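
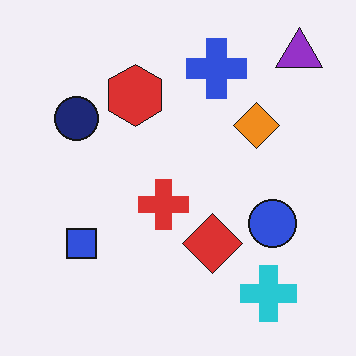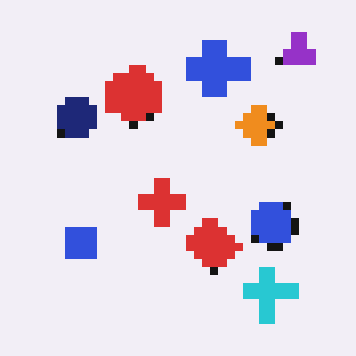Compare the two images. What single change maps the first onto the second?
It was moderately pixelated.

Shapes are reduced to large square blocks; fine edges and outlines are lost — a downscale-then-upscale (mosaic) effect.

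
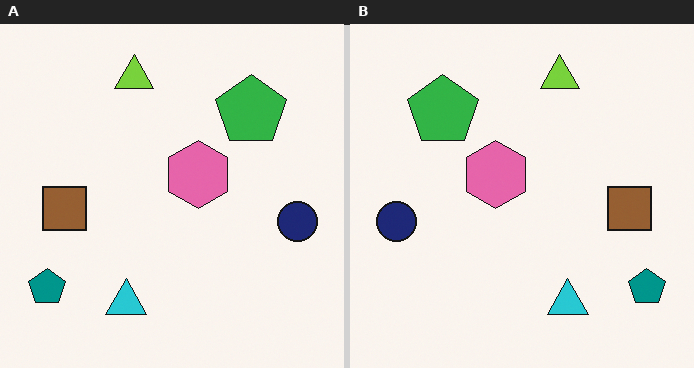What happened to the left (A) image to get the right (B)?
The image was flipped horizontally (left ↔ right).

The teal pentagon is in the bottom-left of the left (A) image and the bottom-right of the right (B) — shapes on opposite sides of the vertical midline have swapped in a mirror flip.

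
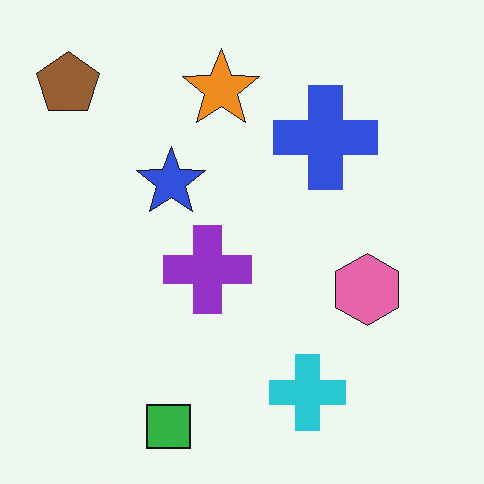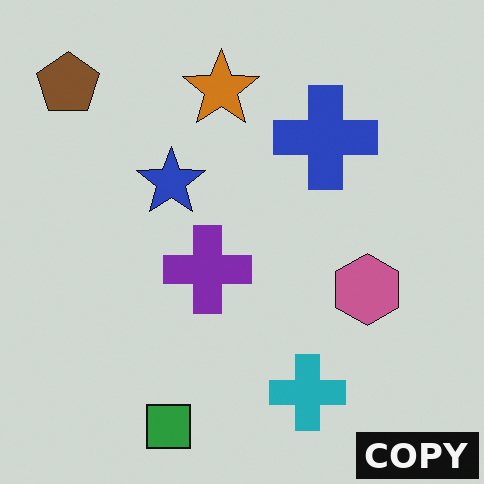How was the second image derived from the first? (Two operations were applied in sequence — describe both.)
Slightly darkened, then watermarked with the text "COPY" in the lower-right corner.

Every pixel — background and shapes alike — is uniformly darkened. A dark label reading "COPY" appears in the lower-right corner.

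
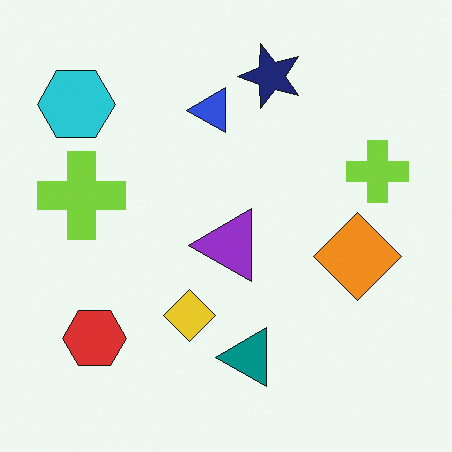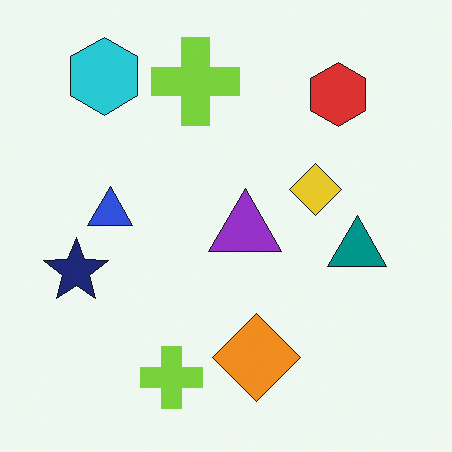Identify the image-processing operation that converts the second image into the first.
This is the original image transposed (reflected across the top-left ↔ bottom-right diagonal).

Shapes have swapped their row and column positions — what was in the top-right is now in the bottom-left — a diagonal reflection.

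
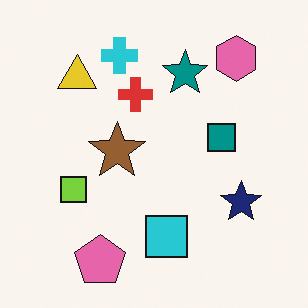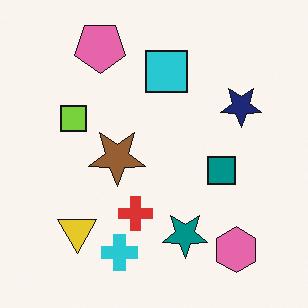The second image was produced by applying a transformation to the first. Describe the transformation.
This is the original image flipped vertically (top ↔ bottom).

The pink pentagon is in the bottom-left of the first image and the top-left of the second — shapes on opposite sides of the horizontal midline have swapped in a mirror flip.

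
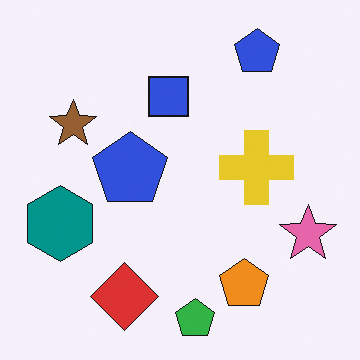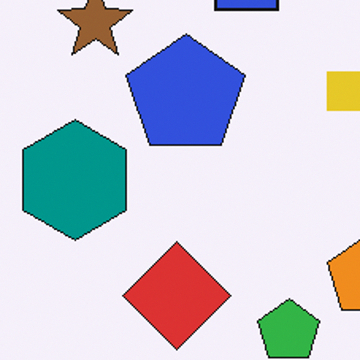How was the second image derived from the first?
The image was cropped slightly and scaled back up.

The visible shapes are larger and the field of view is narrower; shapes near the original edges may be partly or wholly outside the frame — a crop-and-rescale.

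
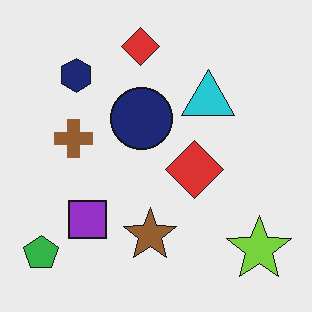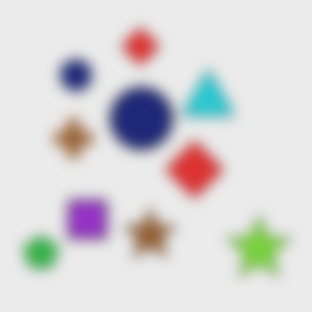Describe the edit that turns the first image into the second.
The second image is the first heavily blurred.

Shape edges and outlines are uniformly softened across the whole image.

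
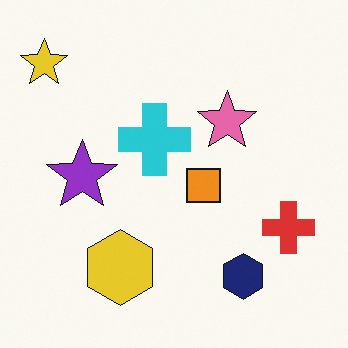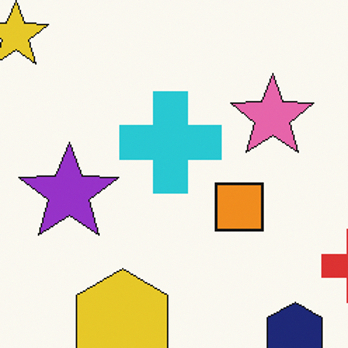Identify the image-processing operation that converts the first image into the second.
It was cropped to a modestly smaller region and rescaled.

The visible shapes are larger and the field of view is narrower; shapes near the original edges may be partly or wholly outside the frame — a crop-and-rescale.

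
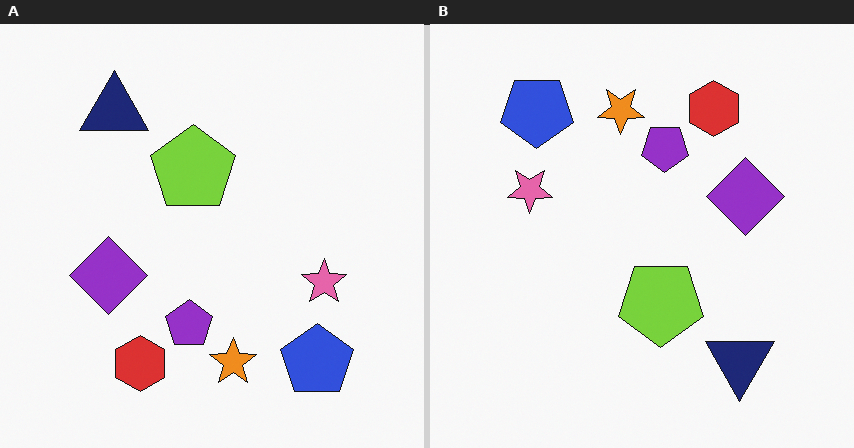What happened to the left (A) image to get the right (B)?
The image was rotated 180°.

The blue pentagon sits in the bottom-right of the left (A) image and the top-left of the right (B) — consistent with a whole-image 180° rotation.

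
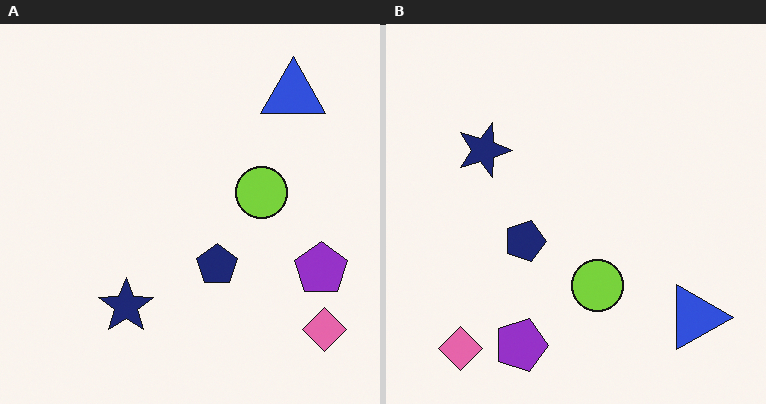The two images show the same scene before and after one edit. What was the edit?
It was rotated 90° clockwise.

The pink diamond sits in the bottom-right of the left (A) image and the bottom-left of the right (B) — consistent with a whole-image 90° clockwise rotation.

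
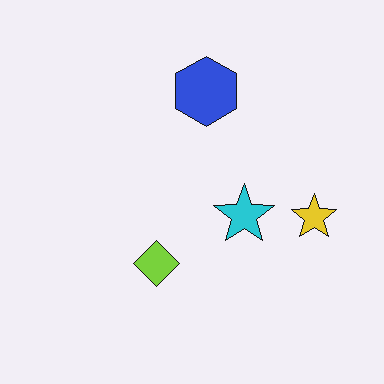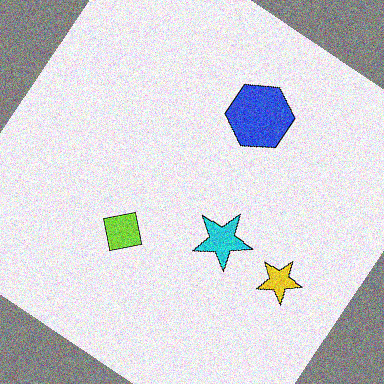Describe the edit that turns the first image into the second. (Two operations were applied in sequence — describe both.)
The second image is the first rotated clockwise by a large amount — several tens of degrees, then degraded with visible gaussian noise.

Every shape is tilted by the same angle and the image corners show triangular fill wedges — a whole-image rotation by a non-right angle. Random speckle covers the whole image, including the flat background.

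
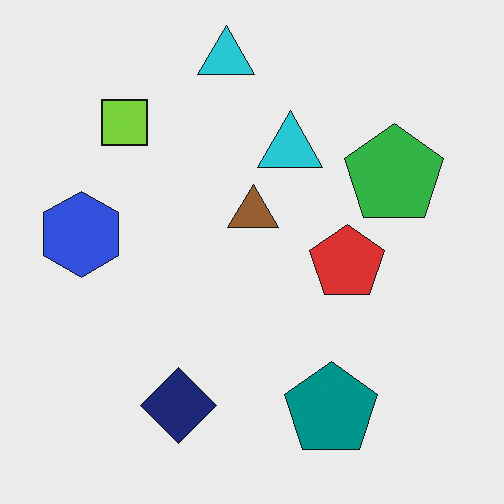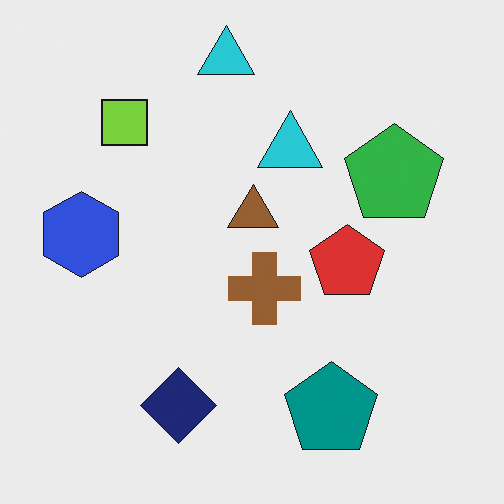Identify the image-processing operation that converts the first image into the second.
The second image is the first overlaid with an additional brown cross.

A brown cross appears in the second image that is absent from the first.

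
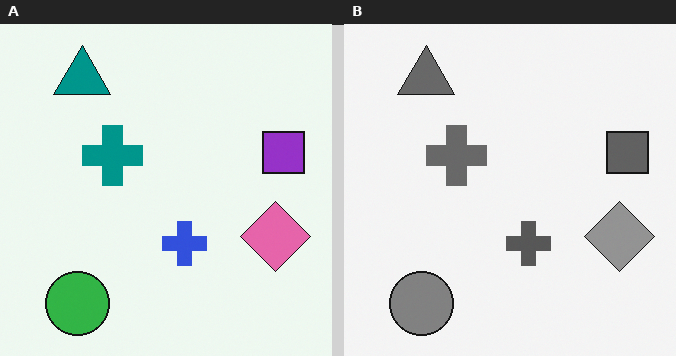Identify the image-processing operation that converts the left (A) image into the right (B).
Converted to grayscale.

All color is removed — every shape is now a shade of grey.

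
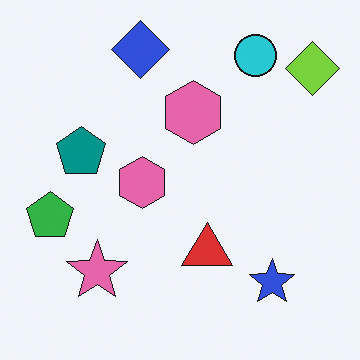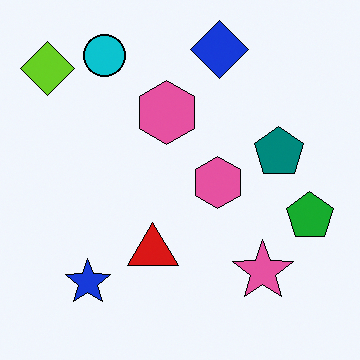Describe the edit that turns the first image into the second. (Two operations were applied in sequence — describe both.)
The image was flipped horizontally (left ↔ right), then given slightly increased contrast.

The lime diamond is in the top-right of the first image and the top-left of the second — shapes on opposite sides of the vertical midline have swapped in a mirror flip. Tones are pushed away from mid-grey across the whole image — a global contrast change.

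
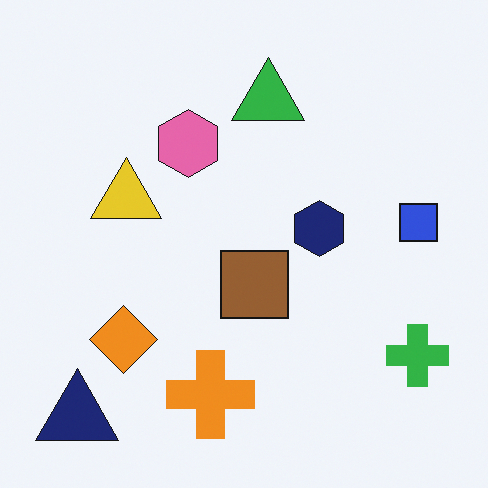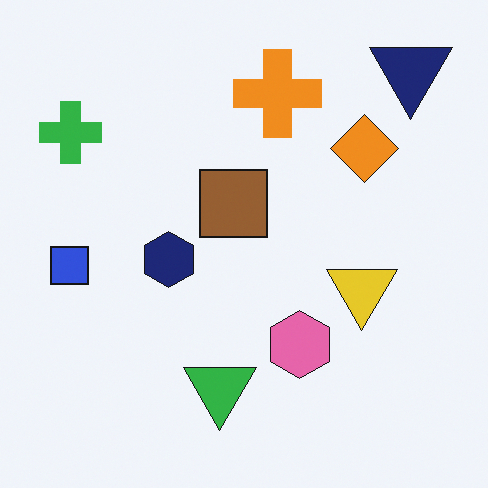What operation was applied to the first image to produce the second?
It was rotated 180°.

The navy triangle sits in the bottom-left of the first image and the top-right of the second — consistent with a whole-image 180° rotation.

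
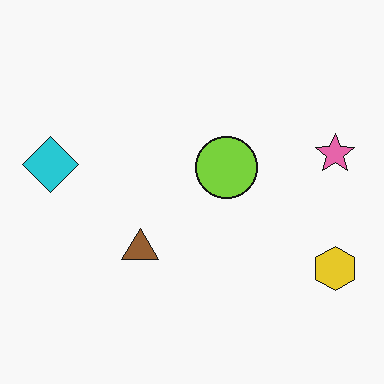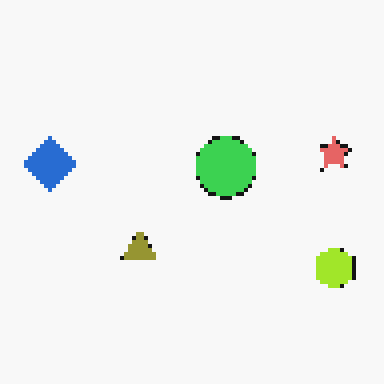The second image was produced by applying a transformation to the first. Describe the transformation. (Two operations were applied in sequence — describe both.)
The second image is the first hue-shifted by a small amount, then mildly pixelated.

Every shape's color has rotated by the same amount around the hue wheel — a uniform hue shift. Shapes are reduced to large square blocks; fine edges and outlines are lost — a downscale-then-upscale (mosaic) effect.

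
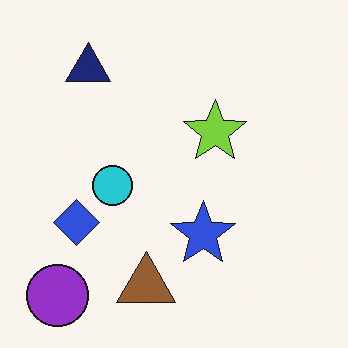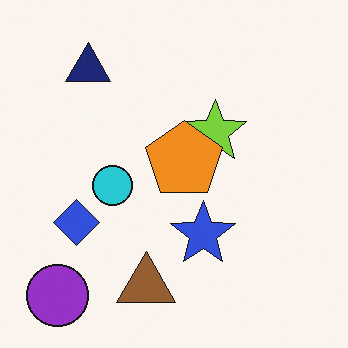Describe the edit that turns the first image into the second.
The second image is the first overlaid with an additional orange pentagon.

An orange pentagon appears in the second image that is absent from the first.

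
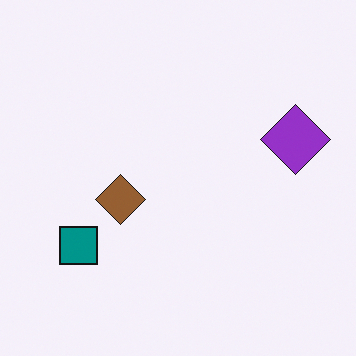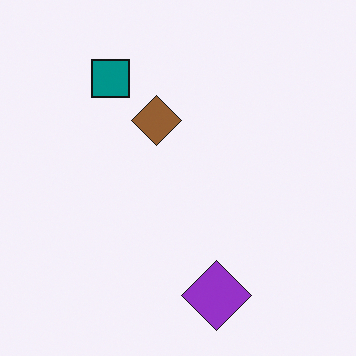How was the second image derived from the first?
The transformation is: rotated 90° clockwise.

The purple diamond sits in the right of the first image and the bottom of the second — consistent with a whole-image 90° clockwise rotation.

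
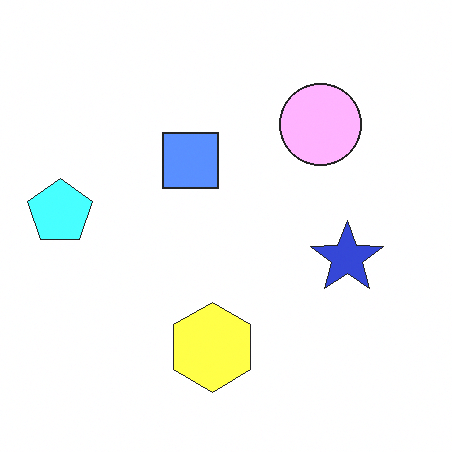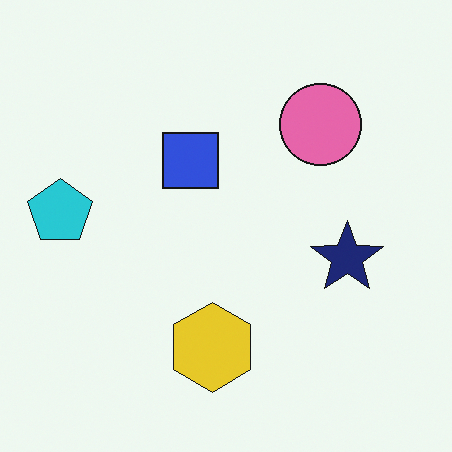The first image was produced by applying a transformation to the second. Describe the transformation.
This is the original image substantially brightened.

Every pixel — background and shapes alike — is uniformly brightened.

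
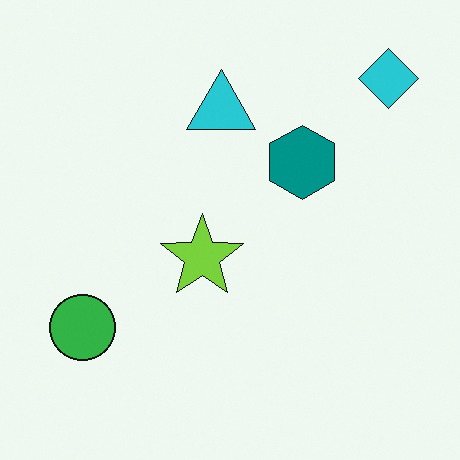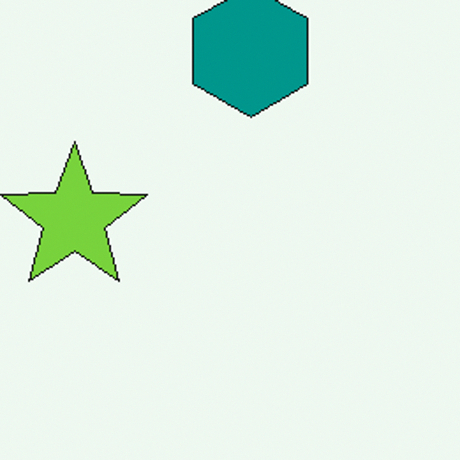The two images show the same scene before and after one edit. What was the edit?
The transformation is: cropped to a noticeably smaller region and rescaled.

The visible shapes are larger and the field of view is narrower; shapes near the original edges may be partly or wholly outside the frame — a crop-and-rescale.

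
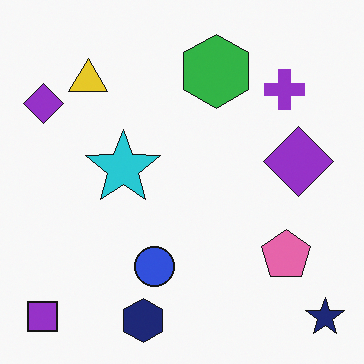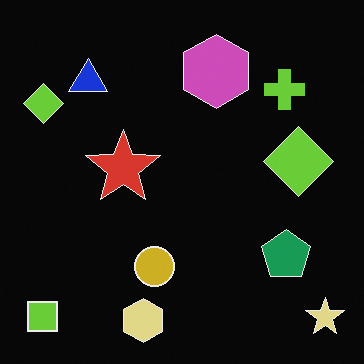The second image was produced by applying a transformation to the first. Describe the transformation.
The image was color-inverted (negative).

The light background has become dark and every shape's color is its complement — a photographic negative.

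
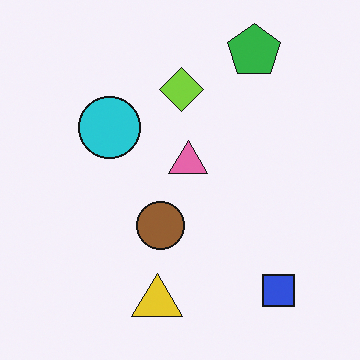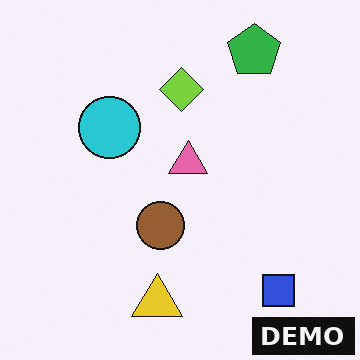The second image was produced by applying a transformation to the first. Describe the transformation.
The second image is the first watermarked with the text "DEMO" in the lower-right corner.

A dark label reading "DEMO" appears in the lower-right corner.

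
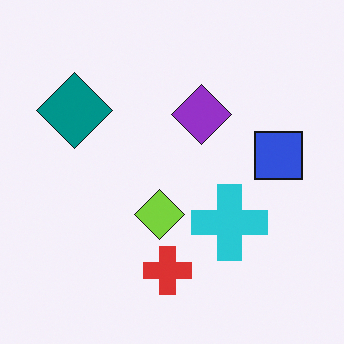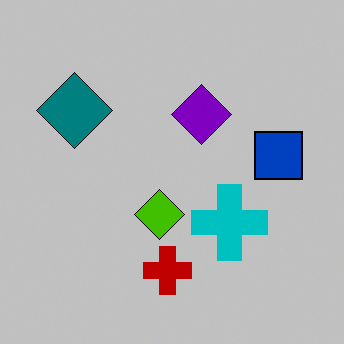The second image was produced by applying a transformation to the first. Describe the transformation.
It was aggressively posterized.

Each flat color has snapped to a coarser quantized level — most visibly, the near-white background has dropped to a flat grey.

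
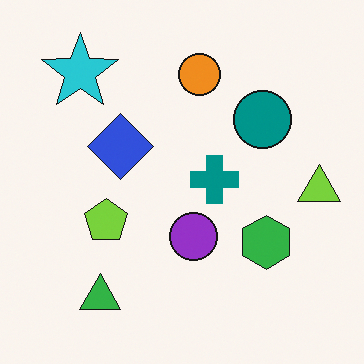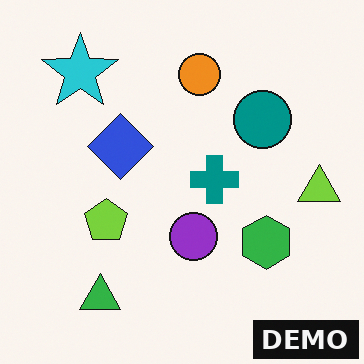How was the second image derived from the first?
Watermarked with the text "DEMO" in the lower-right corner.

A dark label reading "DEMO" appears in the lower-right corner.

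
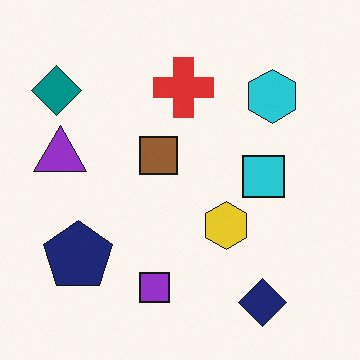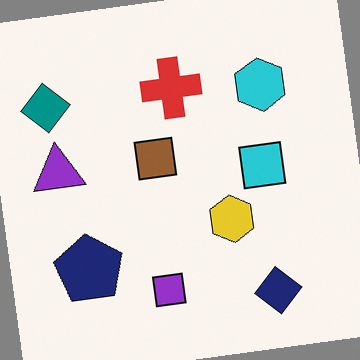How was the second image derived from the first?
Rotated counter-clockwise by a few degrees.

Every shape is tilted by the same angle and the image corners show triangular fill wedges — a whole-image rotation by a non-right angle.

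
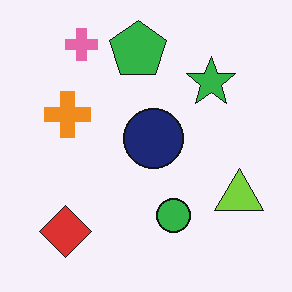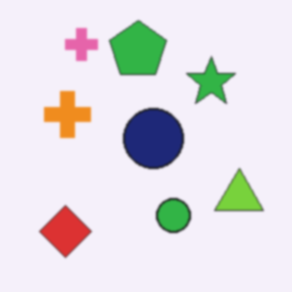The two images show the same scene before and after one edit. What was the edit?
The image was slightly softened.

Shape edges and outlines are uniformly softened across the whole image.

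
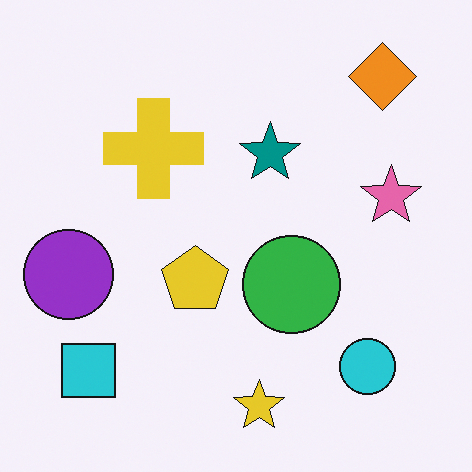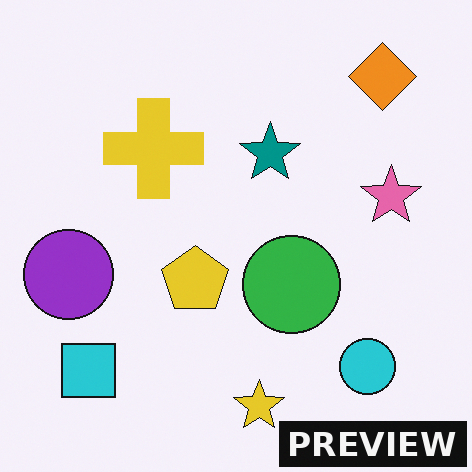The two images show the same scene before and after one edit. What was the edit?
This is the original image watermarked with the text "PREVIEW" in the lower-right corner.

A dark label reading "PREVIEW" appears in the lower-right corner.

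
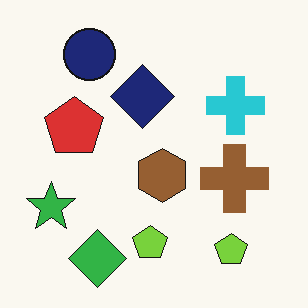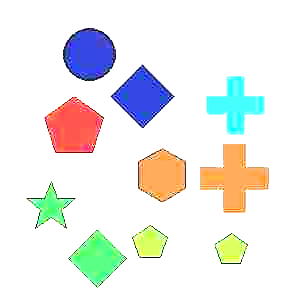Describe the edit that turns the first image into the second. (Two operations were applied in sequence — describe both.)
The second image is the first degraded with heavy JPEG compression, then brightened a lot.

Blocky 8×8 compression artifacts appear around shape edges and the flat background shows ringing — characteristic JPEG degradation. Every pixel — background and shapes alike — is uniformly brightened.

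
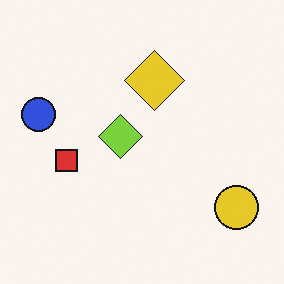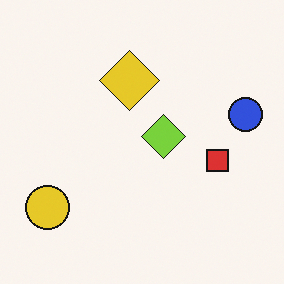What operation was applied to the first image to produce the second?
This is the original image flipped horizontally (left ↔ right).

The blue circle is in the left of the first image and the right of the second — shapes on opposite sides of the vertical midline have swapped in a mirror flip.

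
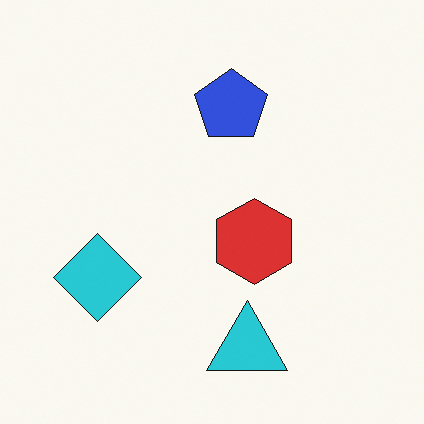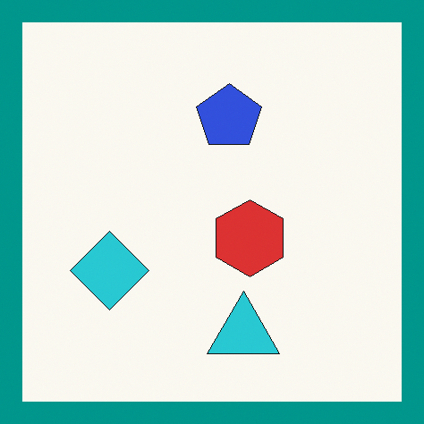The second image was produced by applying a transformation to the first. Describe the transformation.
It was framed with a teal border.

A solid teal frame runs around the edge of the second image, with the content slightly shrunk inside it.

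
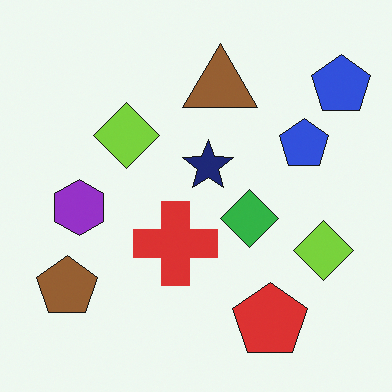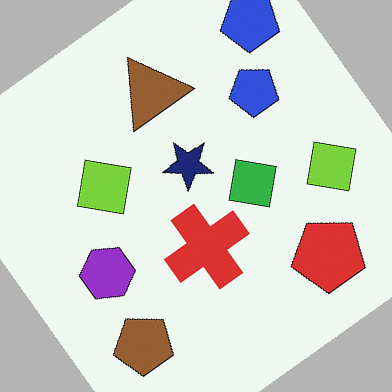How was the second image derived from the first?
This is the original image rotated counter-clockwise by a large amount — several tens of degrees.

Every shape is tilted by the same angle and the image corners show triangular fill wedges — a whole-image rotation by a non-right angle.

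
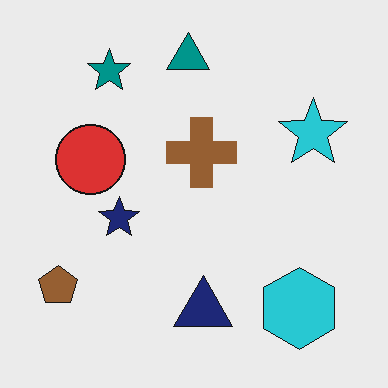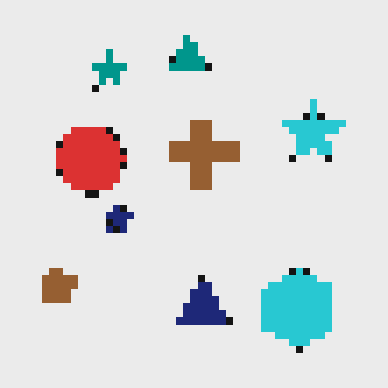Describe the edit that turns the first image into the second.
This is the original image moderately pixelated.

Shapes are reduced to large square blocks; fine edges and outlines are lost — a downscale-then-upscale (mosaic) effect.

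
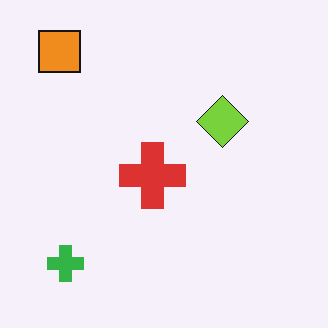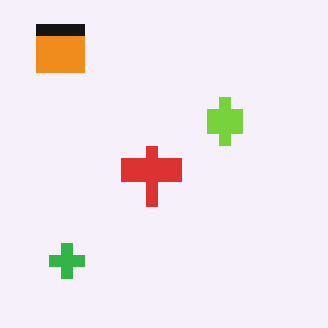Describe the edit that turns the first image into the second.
The transformation is: coarsely pixelated.

Shapes are reduced to large square blocks; fine edges and outlines are lost — a downscale-then-upscale (mosaic) effect.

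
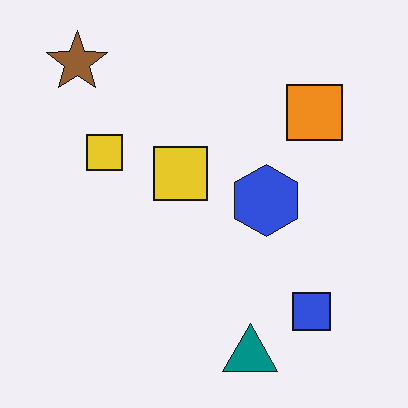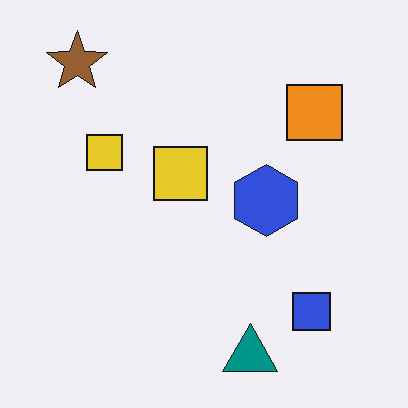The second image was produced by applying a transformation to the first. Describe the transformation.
The transformation is: JPEG-compressed with visible artifacts.

Blocky 8×8 compression artifacts appear around shape edges and the flat background shows ringing — characteristic JPEG degradation.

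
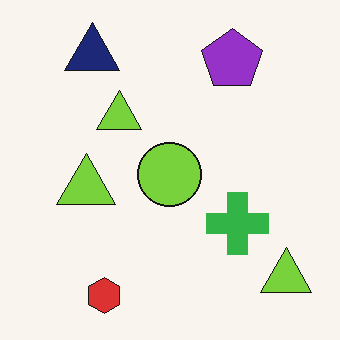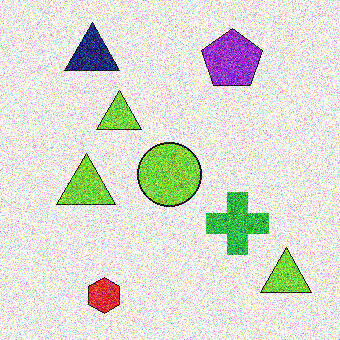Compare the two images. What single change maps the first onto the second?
It was degraded with heavy additive noise.

Random speckle covers the whole image, including the flat background.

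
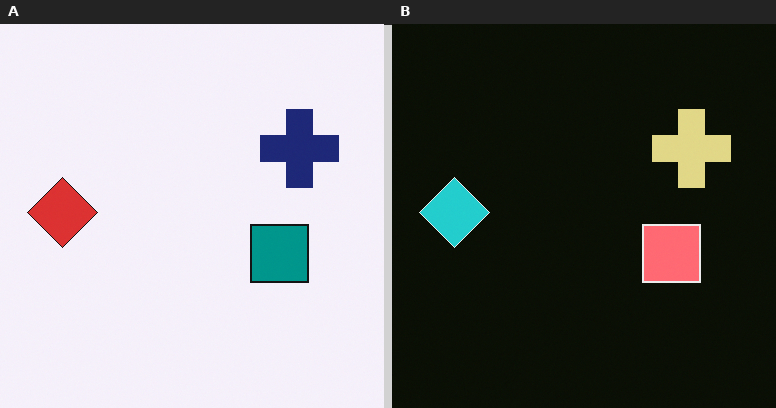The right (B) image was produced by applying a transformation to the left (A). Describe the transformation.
It was color-inverted (negative).

The light background has become dark and every shape's color is its complement — a photographic negative.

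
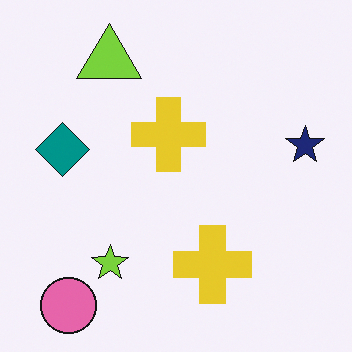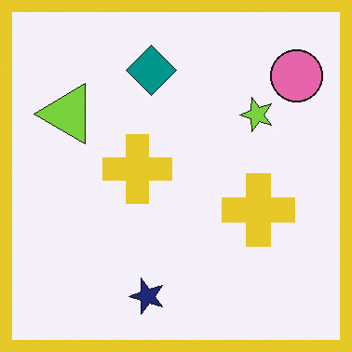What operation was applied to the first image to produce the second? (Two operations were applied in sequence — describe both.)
This is the original image transposed (reflected across the top-left ↔ bottom-right diagonal), then framed with a yellow border.

Shapes have swapped their row and column positions — what was in the top-right is now in the bottom-left — a diagonal reflection. A solid yellow frame runs around the edge of the second image, with the content slightly shrunk inside it.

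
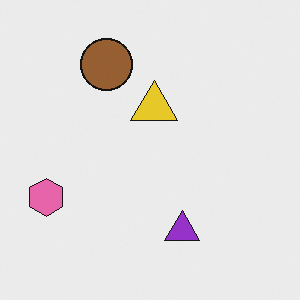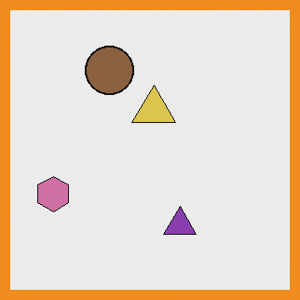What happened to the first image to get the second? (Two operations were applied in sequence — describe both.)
This is the original image slightly desaturated, then framed with a orange border.

All colors are more muted and greyish — a global saturation change. A solid orange frame runs around the edge of the second image, with the content slightly shrunk inside it.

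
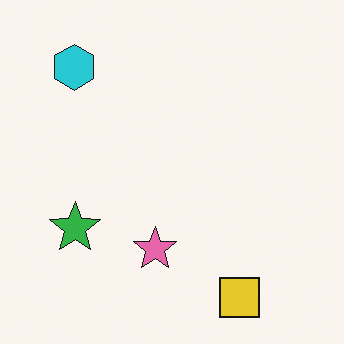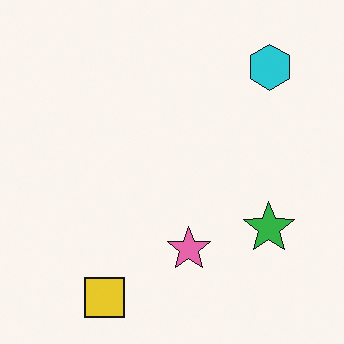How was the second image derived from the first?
Flipped horizontally (left ↔ right).

The cyan hexagon is in the top-left of the first image and the top-right of the second — shapes on opposite sides of the vertical midline have swapped in a mirror flip.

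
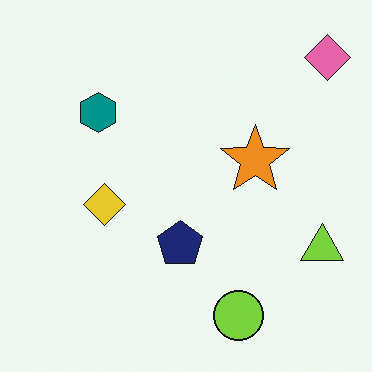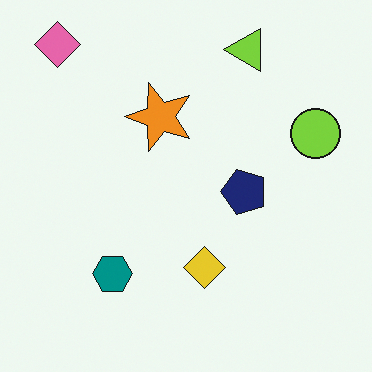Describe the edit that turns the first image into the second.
The transformation is: rotated 90° counter-clockwise.

The pink diamond sits in the top-right of the first image and the top-left of the second — consistent with a whole-image 90° counter-clockwise rotation.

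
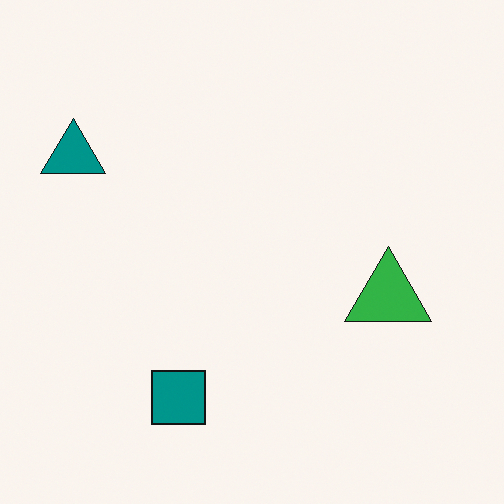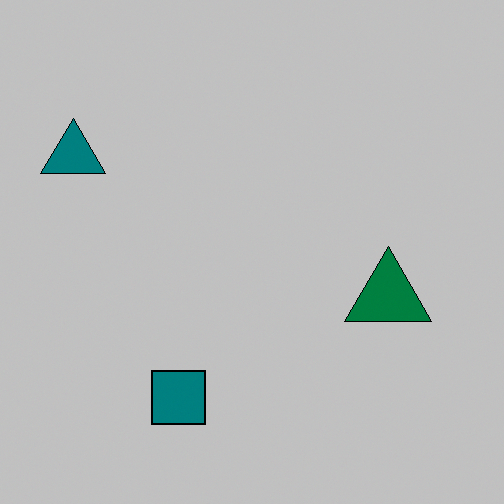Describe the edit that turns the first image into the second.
This is the original image aggressively posterized.

Each flat color has snapped to a coarser quantized level — most visibly, the near-white background has dropped to a flat grey.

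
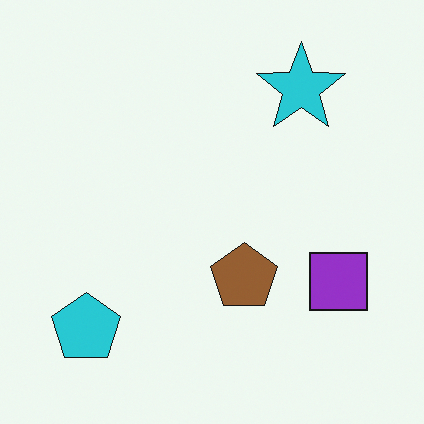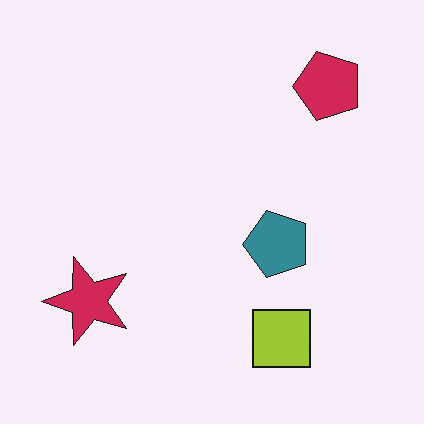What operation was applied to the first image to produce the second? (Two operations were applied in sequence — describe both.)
The second image is the first hue-shifted through roughly half the color wheel, then transposed (reflected across the top-left ↔ bottom-right diagonal).

Every shape's color has rotated by the same amount around the hue wheel — a uniform hue shift. Shapes have swapped their row and column positions — what was in the top-right is now in the bottom-left — a diagonal reflection.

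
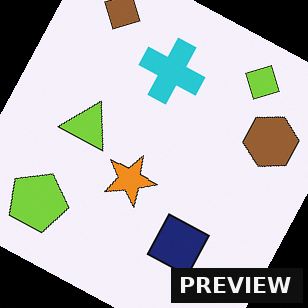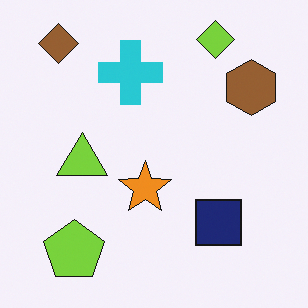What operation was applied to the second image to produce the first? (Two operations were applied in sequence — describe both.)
Rotated clockwise by a clearly visible amount, then watermarked with the text "PREVIEW" in the lower-right corner.

Every shape is tilted by the same angle and the image corners show triangular fill wedges — a whole-image rotation by a non-right angle. A dark label reading "PREVIEW" appears in the lower-right corner.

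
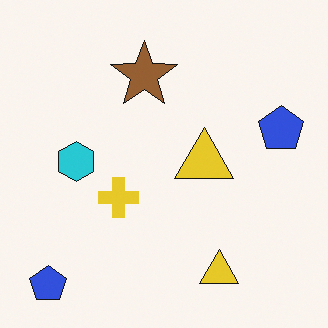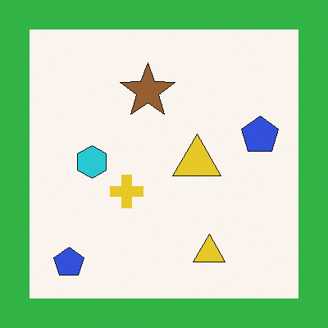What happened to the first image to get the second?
The second image is the first framed with a green border.

A solid green frame runs around the edge of the second image, with the content slightly shrunk inside it.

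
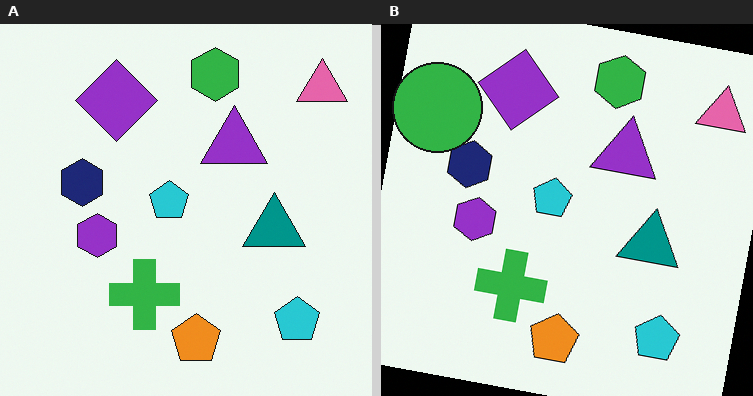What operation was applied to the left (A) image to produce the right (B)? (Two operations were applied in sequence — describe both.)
It was rotated clockwise by a slight angle, then overlaid with an additional green circle.

Every shape is tilted by the same angle and the image corners show triangular fill wedges — a whole-image rotation by a non-right angle. A green circle appears in the right (B) image that is absent from the left (A).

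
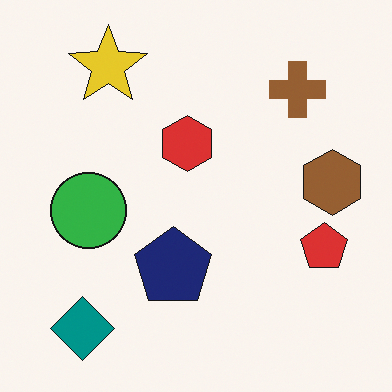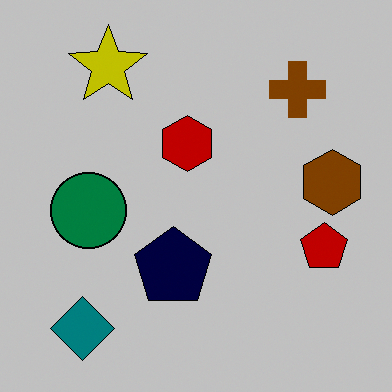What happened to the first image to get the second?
Heavily posterized to just a handful of flat colors.

Each flat color has snapped to a coarser quantized level — most visibly, the near-white background has dropped to a flat grey.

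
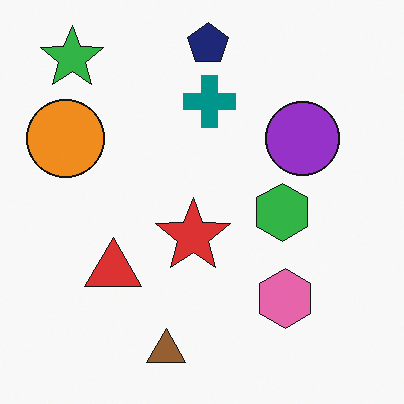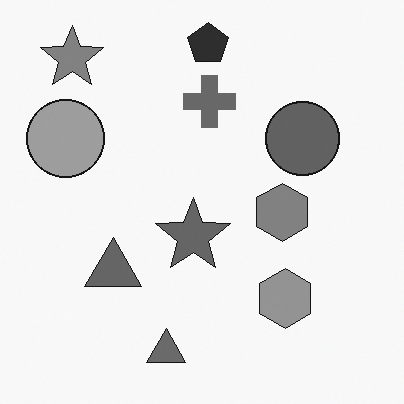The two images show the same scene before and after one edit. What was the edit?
The transformation is: converted to grayscale.

All color is removed — every shape is now a shade of grey.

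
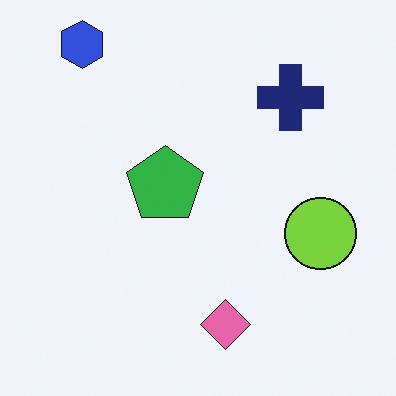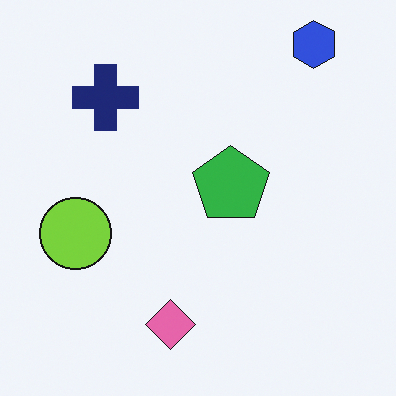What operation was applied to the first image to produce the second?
Flipped horizontally (left ↔ right).

The lime circle is in the right of the first image and the left of the second — shapes on opposite sides of the vertical midline have swapped in a mirror flip.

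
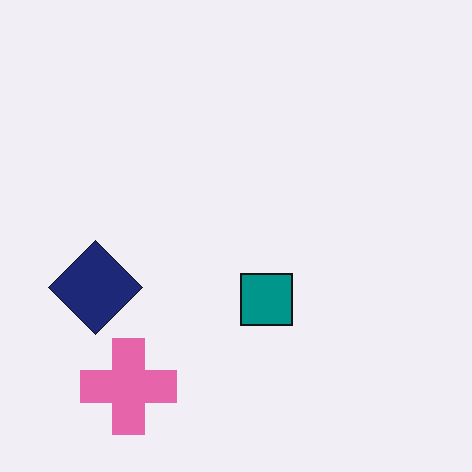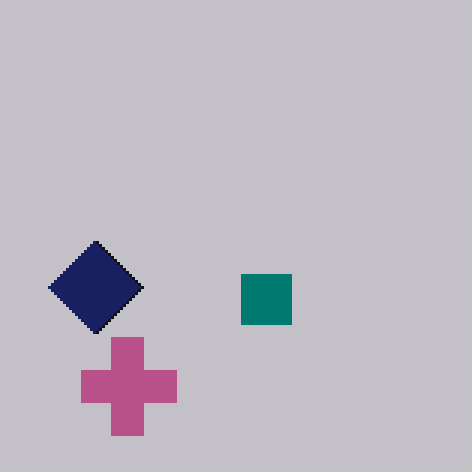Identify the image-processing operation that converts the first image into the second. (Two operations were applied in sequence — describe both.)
The second image is the first slightly darkened, then mildly pixelated.

Every pixel — background and shapes alike — is uniformly darkened. Shapes are reduced to large square blocks; fine edges and outlines are lost — a downscale-then-upscale (mosaic) effect.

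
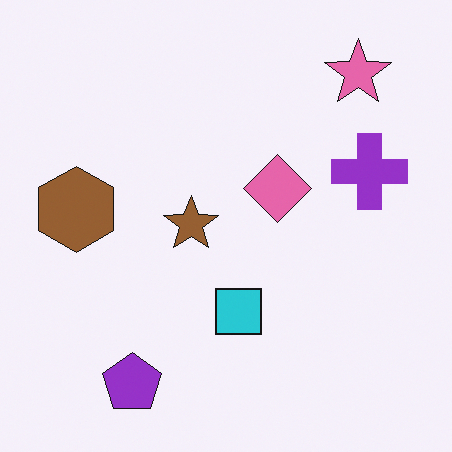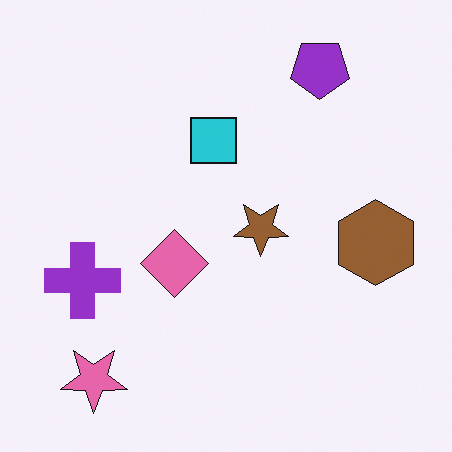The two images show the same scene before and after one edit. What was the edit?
It was rotated 180°.

The pink star sits in the top-right of the first image and the bottom-left of the second — consistent with a whole-image 180° rotation.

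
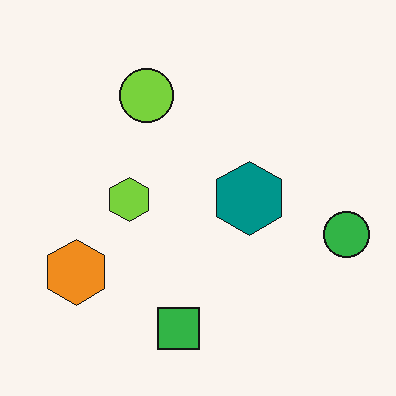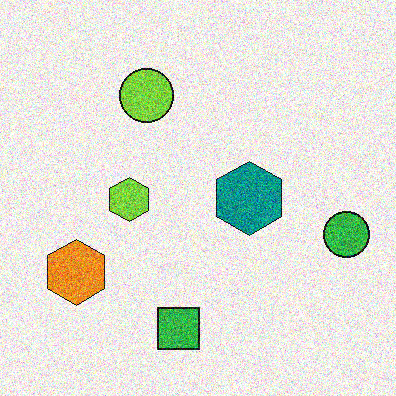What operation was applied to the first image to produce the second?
The second image is the first degraded with strong gaussian noise.

Random speckle covers the whole image, including the flat background.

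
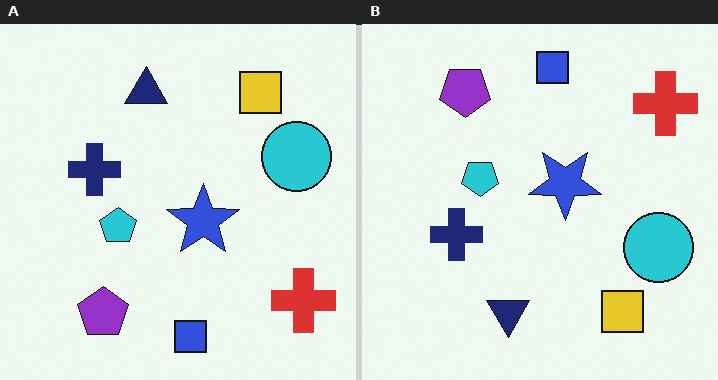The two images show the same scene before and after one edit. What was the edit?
The transformation is: flipped vertically (top ↔ bottom).

The blue square is in the bottom of the left (A) image and the top of the right (B) — shapes on opposite sides of the horizontal midline have swapped in a mirror flip.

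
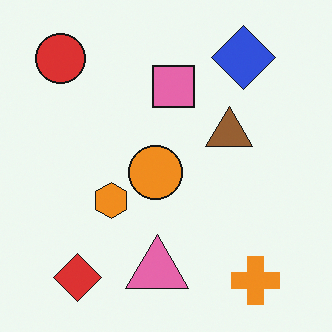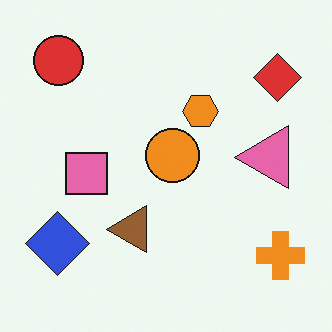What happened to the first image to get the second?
Transposed (reflected across the top-left ↔ bottom-right diagonal).

Shapes have swapped their row and column positions — what was in the top-right is now in the bottom-left — a diagonal reflection.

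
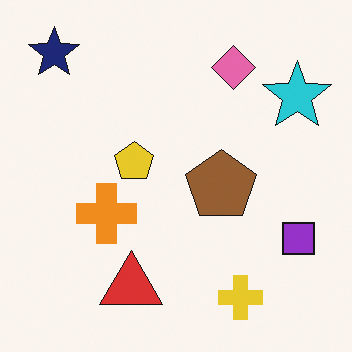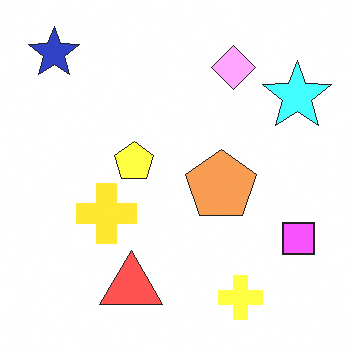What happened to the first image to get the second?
The second image is the first brightened a lot.

Every pixel — background and shapes alike — is uniformly brightened.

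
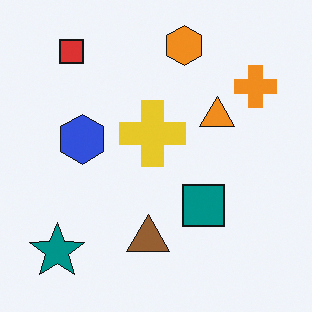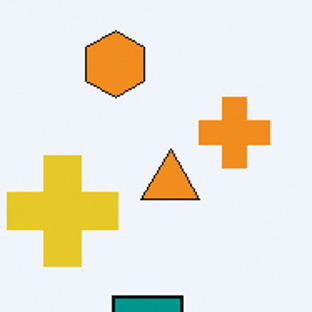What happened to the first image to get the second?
This is the original image cropped to a noticeably smaller region and rescaled.

The visible shapes are larger and the field of view is narrower; shapes near the original edges may be partly or wholly outside the frame — a crop-and-rescale.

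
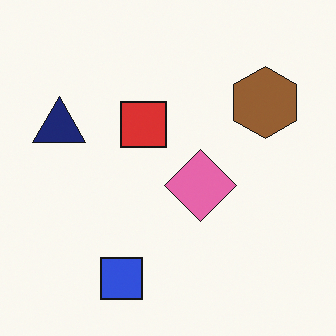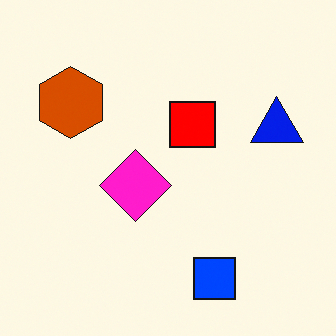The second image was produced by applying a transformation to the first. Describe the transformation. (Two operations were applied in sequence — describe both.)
It was flipped horizontally (left ↔ right), then heavily oversaturated.

The navy triangle is in the left of the first image and the right of the second — shapes on opposite sides of the vertical midline have swapped in a mirror flip. All colors are more vivid — a global saturation change.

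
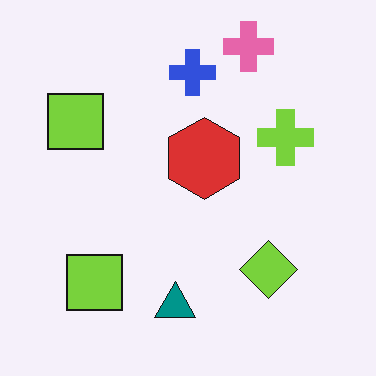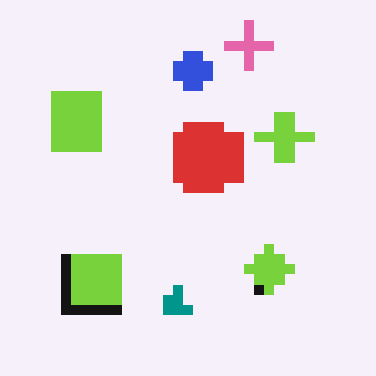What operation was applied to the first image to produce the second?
The image was heavily pixelated into large blocks.

Shapes are reduced to large square blocks; fine edges and outlines are lost — a downscale-then-upscale (mosaic) effect.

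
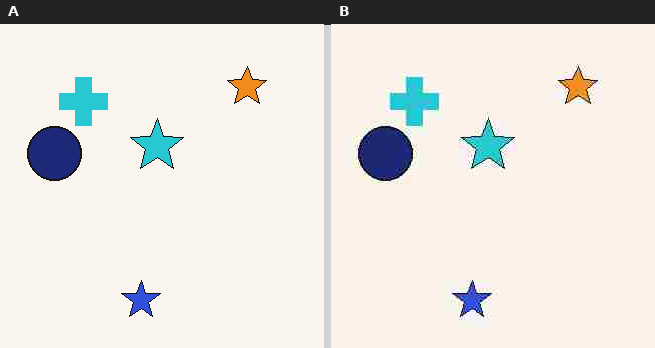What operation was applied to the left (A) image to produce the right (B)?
The image was heavily JPEG-compressed with obvious blocking artifacts.

Blocky 8×8 compression artifacts appear around shape edges and the flat background shows ringing — characteristic JPEG degradation.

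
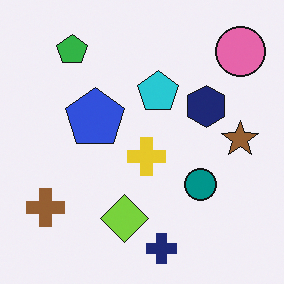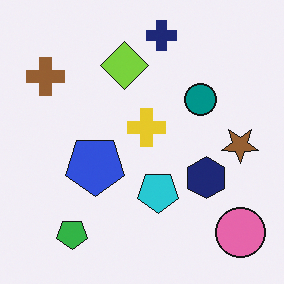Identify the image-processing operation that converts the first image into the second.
The transformation is: flipped vertically (top ↔ bottom).

The navy cross is in the bottom of the first image and the top of the second — shapes on opposite sides of the horizontal midline have swapped in a mirror flip.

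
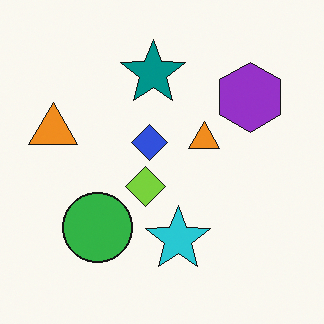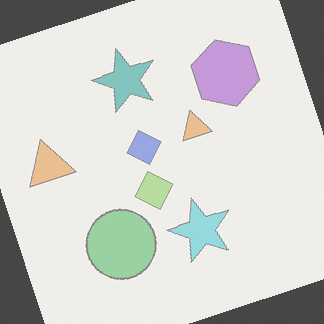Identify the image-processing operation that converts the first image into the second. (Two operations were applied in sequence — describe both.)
The transformation is: washed out (contrast reduced), then rotated counter-clockwise by a clearly visible amount.

Tones are pushed toward mid-grey across the whole image — a global contrast change. Every shape is tilted by the same angle and the image corners show triangular fill wedges — a whole-image rotation by a non-right angle.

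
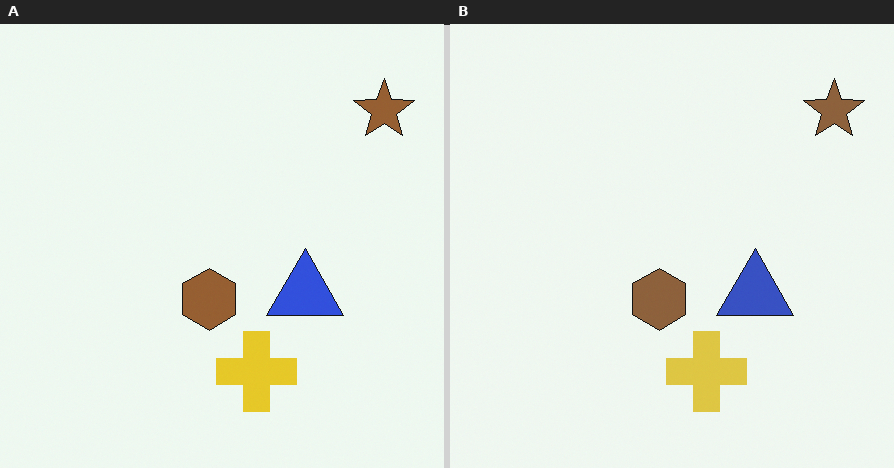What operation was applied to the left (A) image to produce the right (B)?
The transformation is: slightly desaturated.

All colors are more muted and greyish — a global saturation change.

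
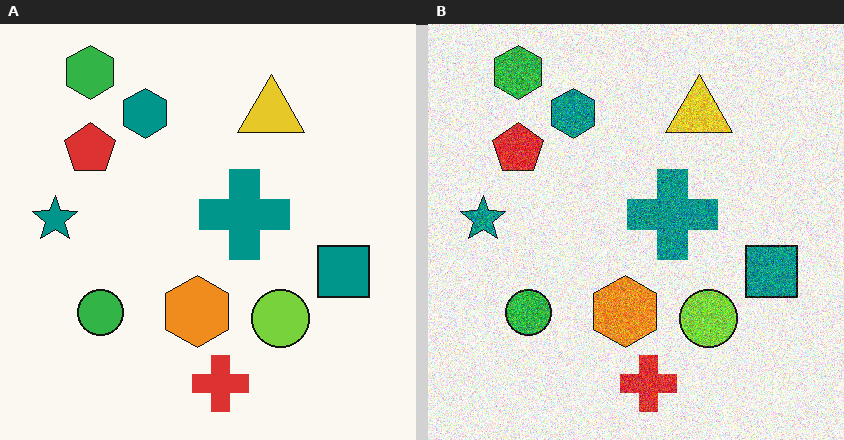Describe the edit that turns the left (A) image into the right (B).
This is the original image degraded with heavy additive noise.

Random speckle covers the whole image, including the flat background.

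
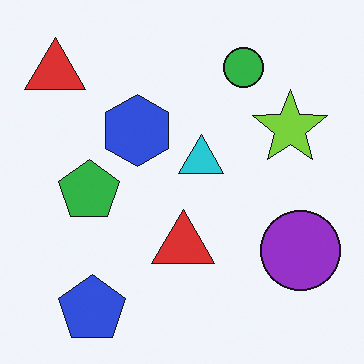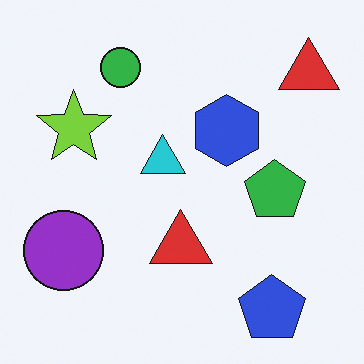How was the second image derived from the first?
The transformation is: flipped horizontally (left ↔ right).

The purple circle is in the bottom-right of the first image and the bottom-left of the second — shapes on opposite sides of the vertical midline have swapped in a mirror flip.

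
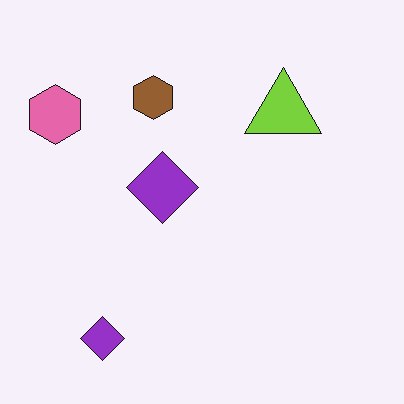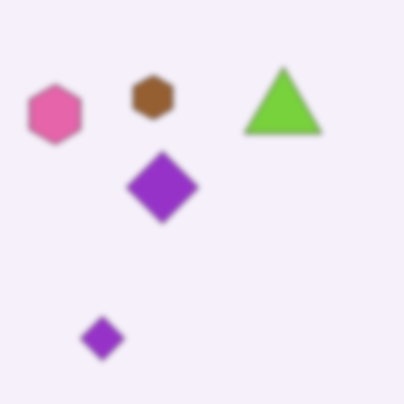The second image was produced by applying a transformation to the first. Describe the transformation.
The image was moderately blurred.

Shape edges and outlines are uniformly softened across the whole image.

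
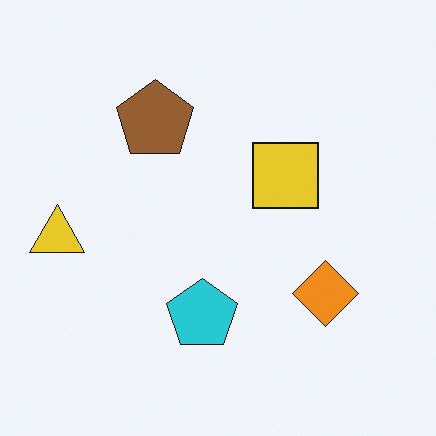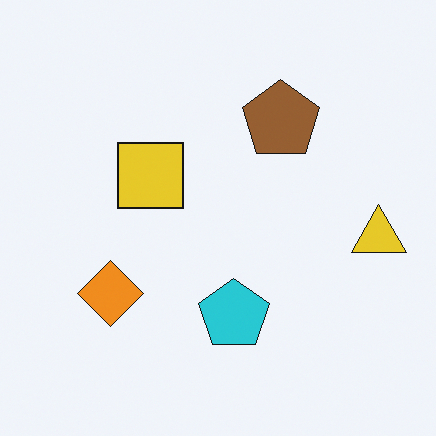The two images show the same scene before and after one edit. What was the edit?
It was flipped horizontally (left ↔ right).

The yellow triangle is in the left of the first image and the right of the second — shapes on opposite sides of the vertical midline have swapped in a mirror flip.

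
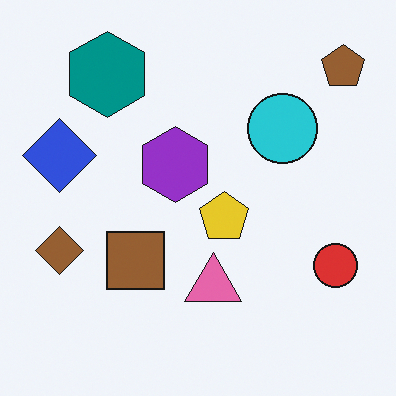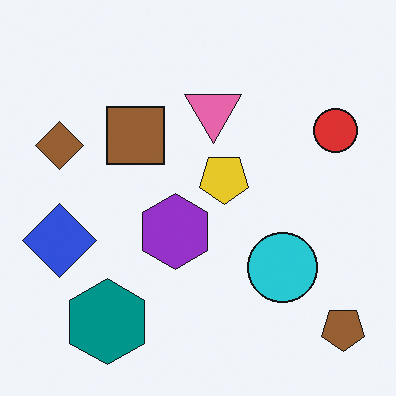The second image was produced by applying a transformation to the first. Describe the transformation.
It was flipped vertically (top ↔ bottom).

The brown pentagon is in the top-right of the first image and the bottom-right of the second — shapes on opposite sides of the horizontal midline have swapped in a mirror flip.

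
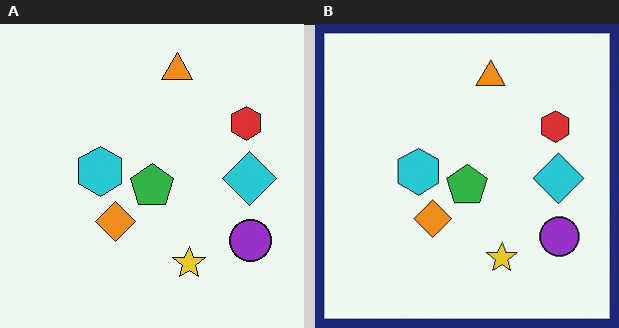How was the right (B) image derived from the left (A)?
The image was framed with a navy border.

A solid navy frame runs around the edge of the right (B) image, with the content slightly shrunk inside it.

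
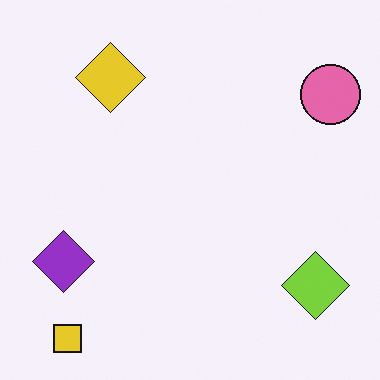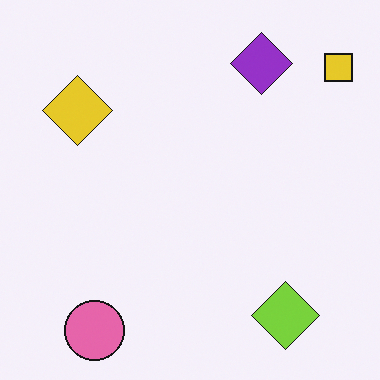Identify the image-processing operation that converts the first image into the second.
Transposed (reflected across the top-left ↔ bottom-right diagonal).

Shapes have swapped their row and column positions — what was in the top-right is now in the bottom-left — a diagonal reflection.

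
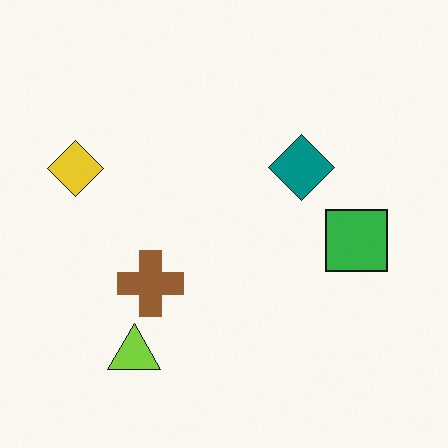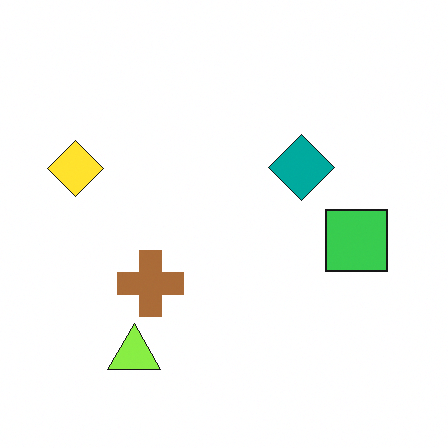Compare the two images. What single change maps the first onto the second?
Brightened a little.

Every pixel — background and shapes alike — is uniformly brightened.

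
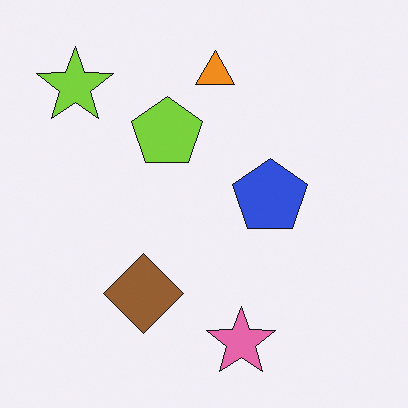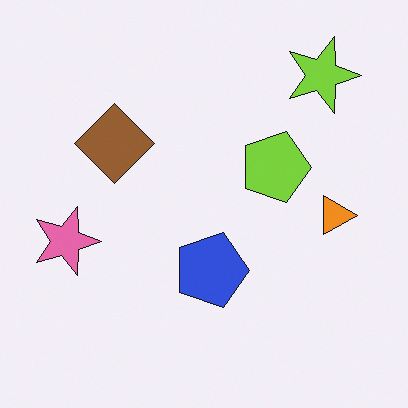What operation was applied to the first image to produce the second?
This is the original image rotated 90° clockwise.

The lime star sits in the top-left of the first image and the top-right of the second — consistent with a whole-image 90° clockwise rotation.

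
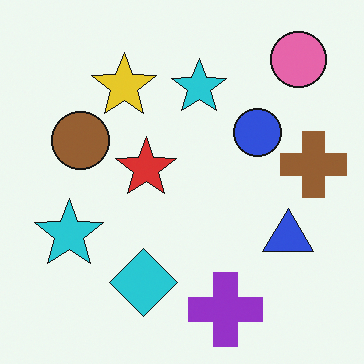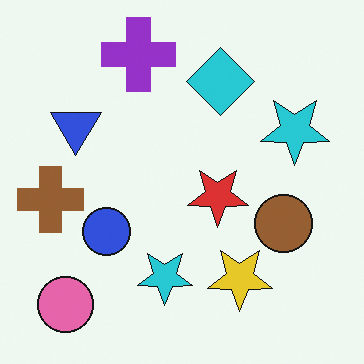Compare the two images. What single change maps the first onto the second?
Rotated 180°.

The pink circle sits in the top-right of the first image and the bottom-left of the second — consistent with a whole-image 180° rotation.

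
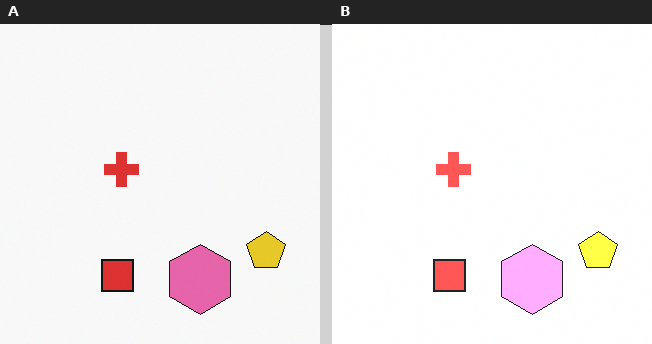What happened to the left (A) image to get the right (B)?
The right (B) image is the left (A) noticeably brightened.

Every pixel — background and shapes alike — is uniformly brightened.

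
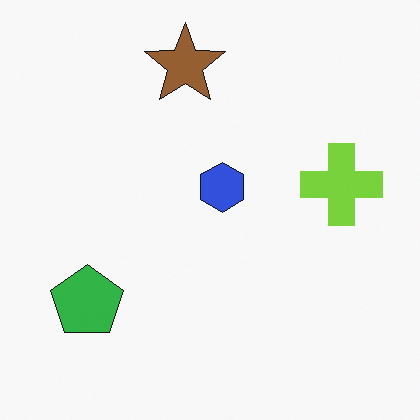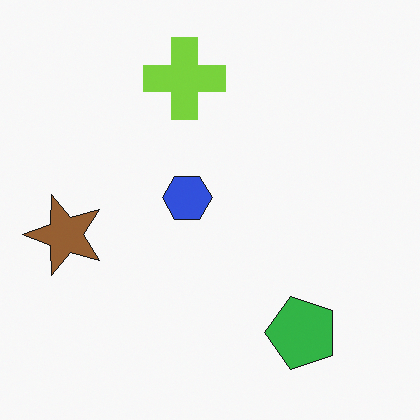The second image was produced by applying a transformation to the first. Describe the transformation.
This is the original image rotated 90° counter-clockwise.

The green pentagon sits in the bottom-left of the first image and the bottom-right of the second — consistent with a whole-image 90° counter-clockwise rotation.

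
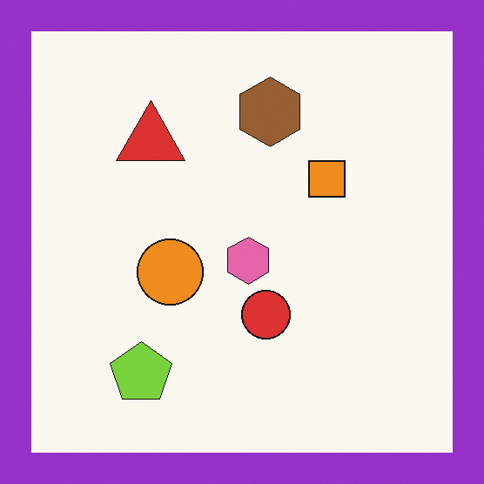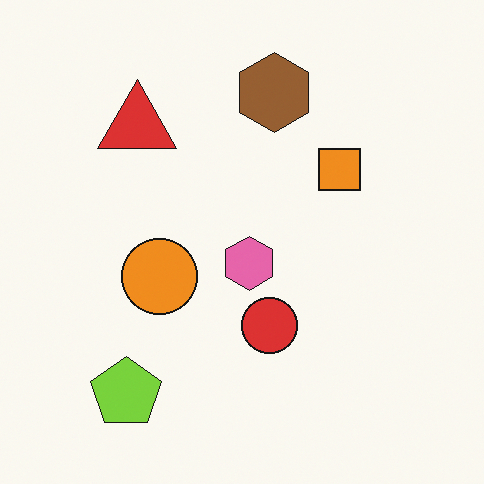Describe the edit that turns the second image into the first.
It was framed with a purple border.

A solid purple frame runs around the edge of the first image, with the content slightly shrunk inside it.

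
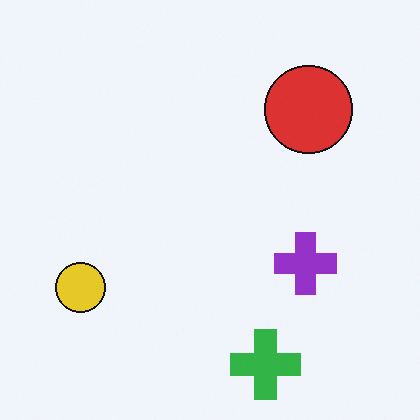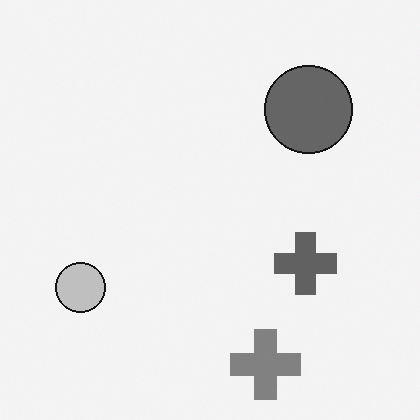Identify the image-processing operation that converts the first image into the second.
The transformation is: converted to grayscale.

All color is removed — every shape is now a shade of grey.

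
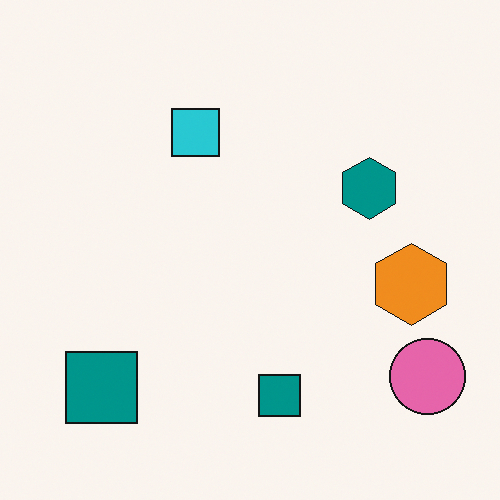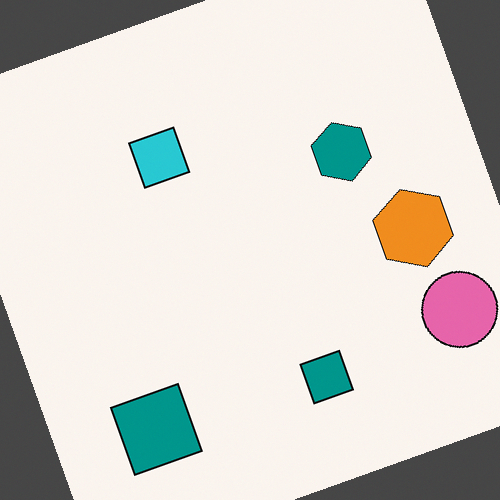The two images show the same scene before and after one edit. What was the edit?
The transformation is: rotated counter-clockwise by a clearly visible amount.

Every shape is tilted by the same angle and the image corners show triangular fill wedges — a whole-image rotation by a non-right angle.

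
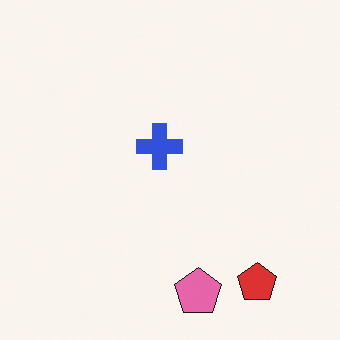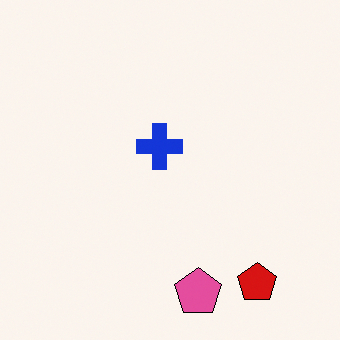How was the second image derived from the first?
It was given slightly increased contrast.

Tones are pushed away from mid-grey across the whole image — a global contrast change.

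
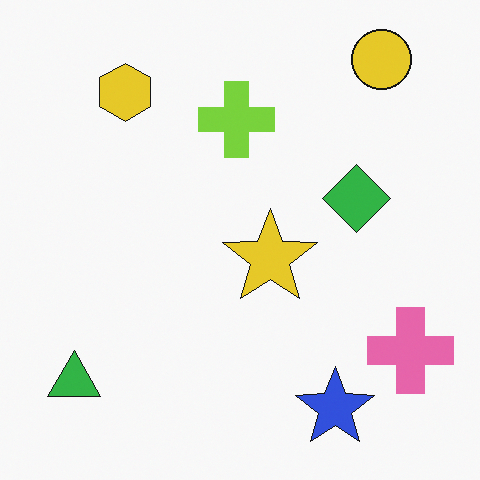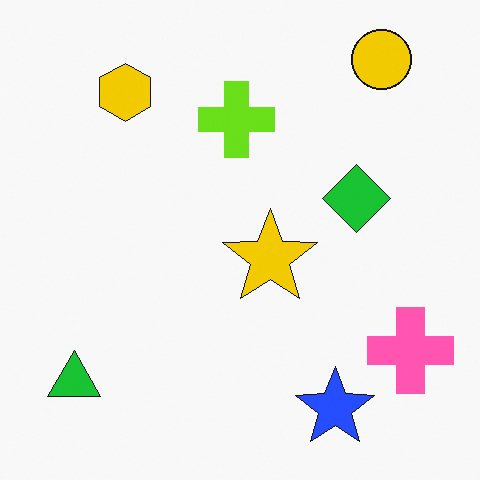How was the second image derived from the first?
This is the original image slightly oversaturated.

All colors are more vivid — a global saturation change.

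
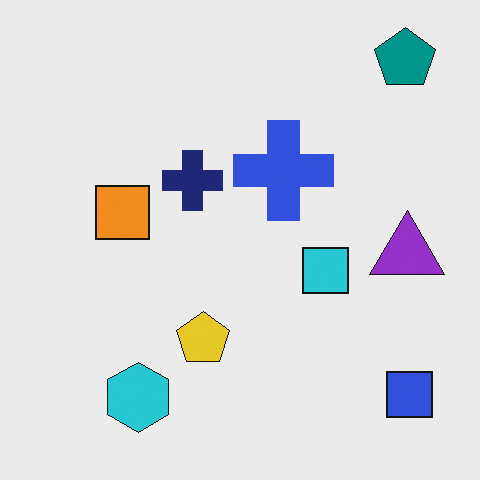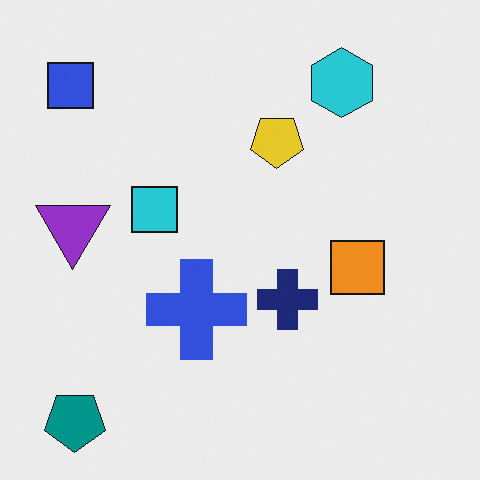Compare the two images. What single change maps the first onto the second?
It was rotated 180°.

The teal pentagon sits in the top-right of the first image and the bottom-left of the second — consistent with a whole-image 180° rotation.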